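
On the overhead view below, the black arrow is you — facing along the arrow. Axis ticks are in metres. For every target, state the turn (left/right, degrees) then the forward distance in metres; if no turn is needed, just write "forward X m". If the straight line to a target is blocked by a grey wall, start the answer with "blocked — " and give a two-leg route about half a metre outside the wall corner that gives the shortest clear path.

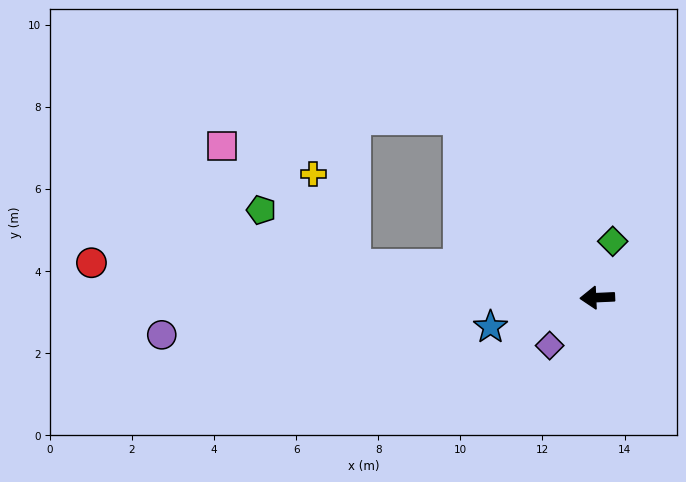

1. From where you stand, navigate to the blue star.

turn left 13°, forward 2.7 m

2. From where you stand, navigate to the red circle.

turn right 6°, forward 12.4 m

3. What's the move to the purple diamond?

turn left 43°, forward 1.6 m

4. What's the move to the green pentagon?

blocked — turn right 10°, forward 6.0 m, then turn right 24°, forward 2.6 m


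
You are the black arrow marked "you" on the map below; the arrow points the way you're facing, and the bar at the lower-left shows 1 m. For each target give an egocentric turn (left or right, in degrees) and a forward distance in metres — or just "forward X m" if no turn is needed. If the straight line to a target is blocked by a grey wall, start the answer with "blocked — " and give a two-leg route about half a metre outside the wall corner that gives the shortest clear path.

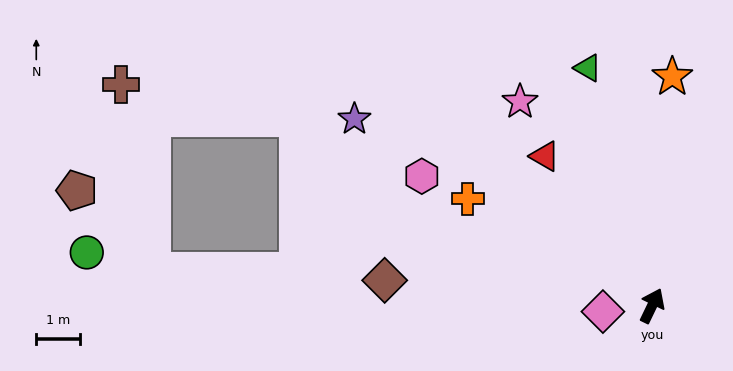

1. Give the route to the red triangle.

turn left 61°, forward 4.2 m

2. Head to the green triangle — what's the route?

turn left 41°, forward 5.6 m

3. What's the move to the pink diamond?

turn left 123°, forward 1.1 m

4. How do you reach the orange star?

turn left 21°, forward 5.3 m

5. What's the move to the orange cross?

turn left 86°, forward 4.9 m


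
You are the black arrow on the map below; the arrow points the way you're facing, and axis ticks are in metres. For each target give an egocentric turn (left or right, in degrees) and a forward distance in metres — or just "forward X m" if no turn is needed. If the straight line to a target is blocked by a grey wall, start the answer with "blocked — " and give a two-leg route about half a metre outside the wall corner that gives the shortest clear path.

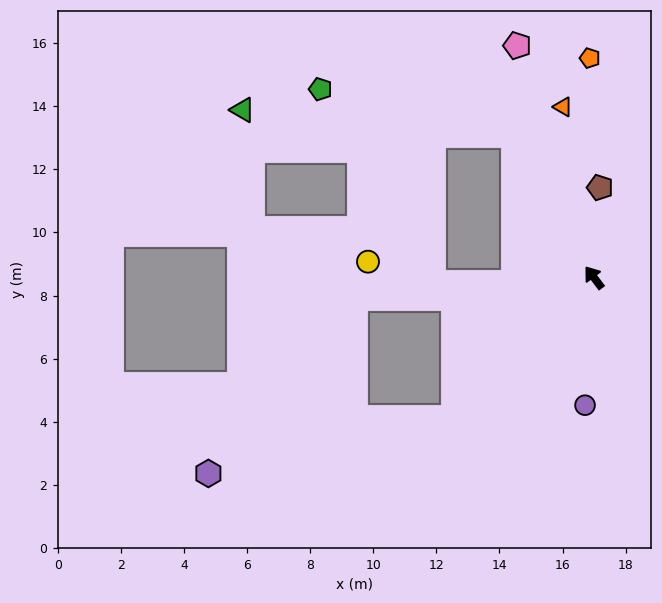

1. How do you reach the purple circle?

turn left 139°, forward 4.1 m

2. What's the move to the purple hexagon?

blocked — turn left 98°, forward 6.3 m, then turn right 32°, forward 8.0 m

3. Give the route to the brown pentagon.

turn right 41°, forward 2.9 m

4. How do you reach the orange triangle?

turn right 27°, forward 5.5 m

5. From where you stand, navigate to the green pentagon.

blocked — turn right 8°, forward 5.2 m, then turn left 48°, forward 6.3 m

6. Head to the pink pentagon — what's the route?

turn right 19°, forward 7.7 m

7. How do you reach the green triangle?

blocked — turn right 8°, forward 5.2 m, then turn left 56°, forward 8.7 m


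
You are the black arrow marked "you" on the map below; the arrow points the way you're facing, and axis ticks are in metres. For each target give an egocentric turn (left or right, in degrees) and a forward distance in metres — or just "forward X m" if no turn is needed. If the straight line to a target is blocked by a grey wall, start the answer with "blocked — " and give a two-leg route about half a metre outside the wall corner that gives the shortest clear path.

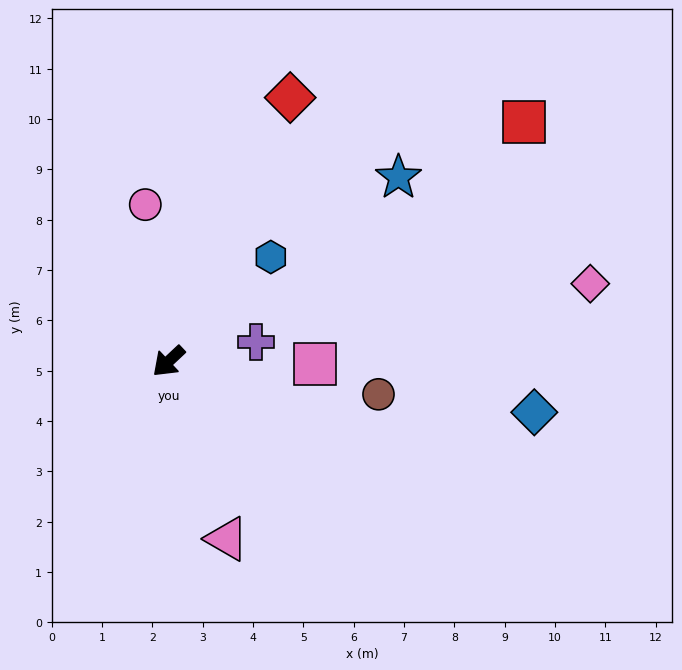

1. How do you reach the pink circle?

turn right 125°, forward 3.1 m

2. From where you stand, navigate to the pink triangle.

turn left 65°, forward 3.7 m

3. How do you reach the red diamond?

turn right 158°, forward 5.8 m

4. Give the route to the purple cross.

turn left 149°, forward 1.8 m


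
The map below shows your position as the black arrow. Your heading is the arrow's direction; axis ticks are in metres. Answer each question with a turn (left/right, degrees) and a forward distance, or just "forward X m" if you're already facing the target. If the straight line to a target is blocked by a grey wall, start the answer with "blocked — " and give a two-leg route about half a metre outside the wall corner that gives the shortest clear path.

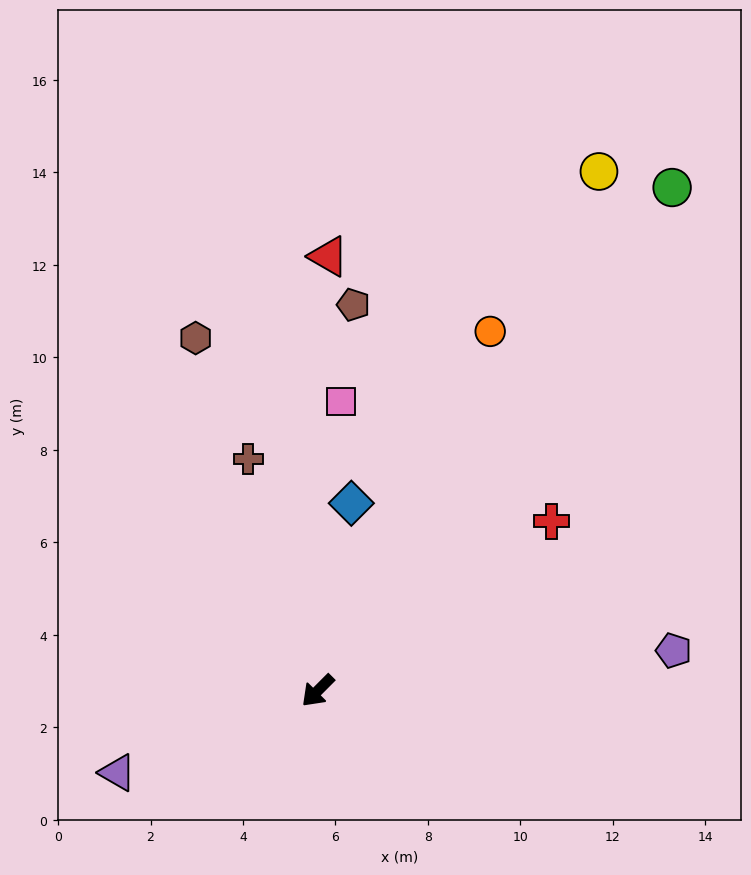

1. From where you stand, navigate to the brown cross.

turn right 118°, forward 5.2 m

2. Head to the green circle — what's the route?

turn right 170°, forward 13.3 m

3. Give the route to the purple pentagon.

turn left 141°, forward 7.7 m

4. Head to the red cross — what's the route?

turn left 171°, forward 6.2 m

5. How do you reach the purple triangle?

turn right 23°, forward 4.7 m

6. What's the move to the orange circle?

turn right 161°, forward 8.6 m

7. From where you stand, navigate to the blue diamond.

turn right 145°, forward 4.1 m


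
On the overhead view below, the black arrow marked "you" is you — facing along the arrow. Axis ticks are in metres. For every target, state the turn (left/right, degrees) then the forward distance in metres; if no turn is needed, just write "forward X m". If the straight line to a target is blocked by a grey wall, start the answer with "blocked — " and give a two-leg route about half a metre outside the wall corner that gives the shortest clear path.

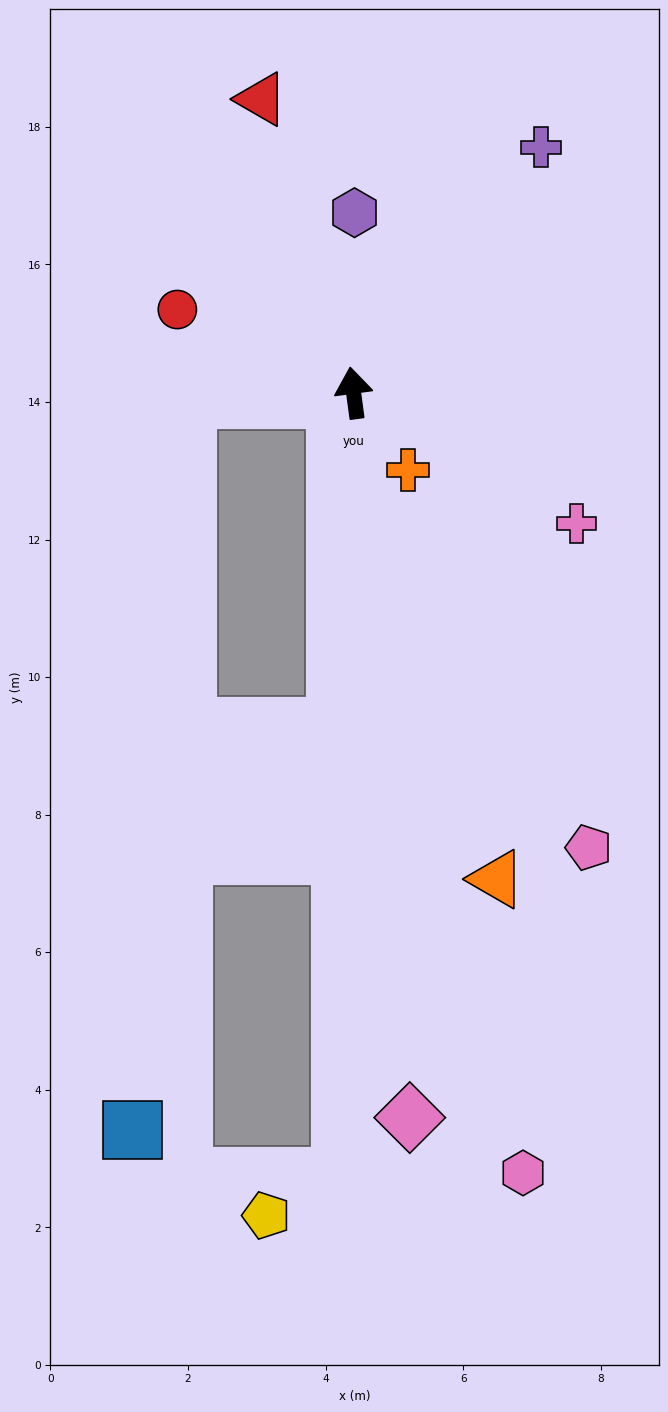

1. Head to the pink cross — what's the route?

turn right 128°, forward 3.8 m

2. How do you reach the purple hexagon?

turn right 8°, forward 2.6 m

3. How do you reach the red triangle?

turn left 10°, forward 4.5 m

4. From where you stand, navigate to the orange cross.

turn right 153°, forward 1.4 m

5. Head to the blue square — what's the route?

blocked — turn left 85°, forward 2.4 m, then turn left 83°, forward 10.6 m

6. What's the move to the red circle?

turn left 57°, forward 2.8 m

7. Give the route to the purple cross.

turn right 45°, forward 4.5 m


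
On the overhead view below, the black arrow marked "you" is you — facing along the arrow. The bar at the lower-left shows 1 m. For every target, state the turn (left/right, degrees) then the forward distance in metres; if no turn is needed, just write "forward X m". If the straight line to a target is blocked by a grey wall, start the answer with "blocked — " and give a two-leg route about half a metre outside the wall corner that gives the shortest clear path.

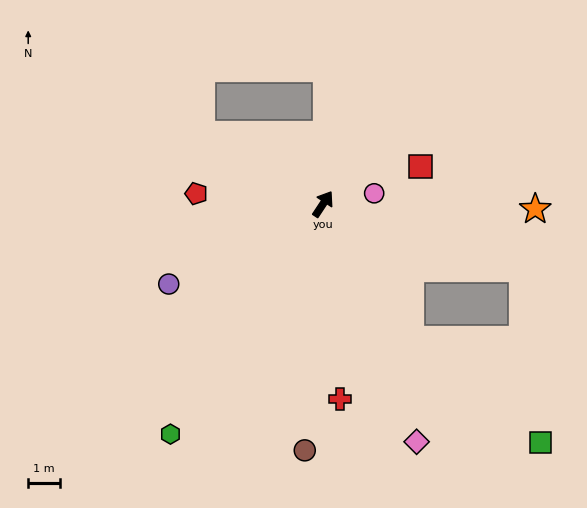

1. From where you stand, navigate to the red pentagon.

turn left 119°, forward 4.0 m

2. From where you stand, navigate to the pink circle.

turn right 45°, forward 1.6 m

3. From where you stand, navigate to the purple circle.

turn left 151°, forward 5.4 m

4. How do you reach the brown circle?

turn right 151°, forward 7.7 m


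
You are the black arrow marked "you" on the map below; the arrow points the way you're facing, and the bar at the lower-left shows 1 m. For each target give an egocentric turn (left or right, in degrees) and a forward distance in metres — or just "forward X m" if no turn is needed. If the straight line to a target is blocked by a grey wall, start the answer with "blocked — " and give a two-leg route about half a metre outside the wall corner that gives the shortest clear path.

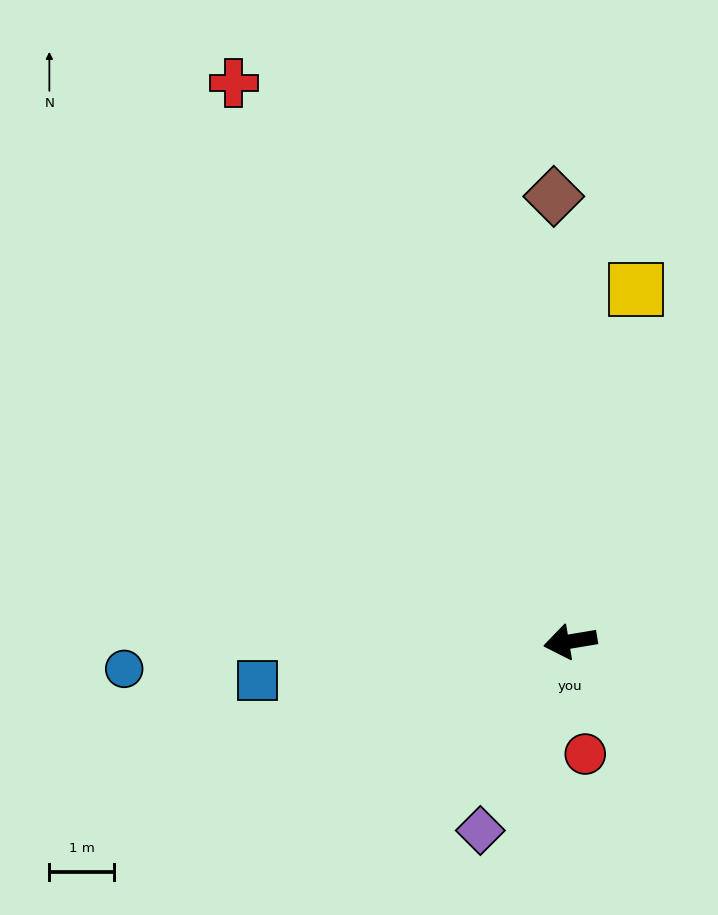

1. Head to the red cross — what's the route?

turn right 68°, forward 10.1 m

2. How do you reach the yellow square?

turn right 110°, forward 5.6 m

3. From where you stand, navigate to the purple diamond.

turn left 55°, forward 3.2 m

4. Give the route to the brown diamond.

turn right 97°, forward 6.9 m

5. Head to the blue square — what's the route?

turn right 2°, forward 4.9 m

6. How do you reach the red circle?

turn left 88°, forward 1.8 m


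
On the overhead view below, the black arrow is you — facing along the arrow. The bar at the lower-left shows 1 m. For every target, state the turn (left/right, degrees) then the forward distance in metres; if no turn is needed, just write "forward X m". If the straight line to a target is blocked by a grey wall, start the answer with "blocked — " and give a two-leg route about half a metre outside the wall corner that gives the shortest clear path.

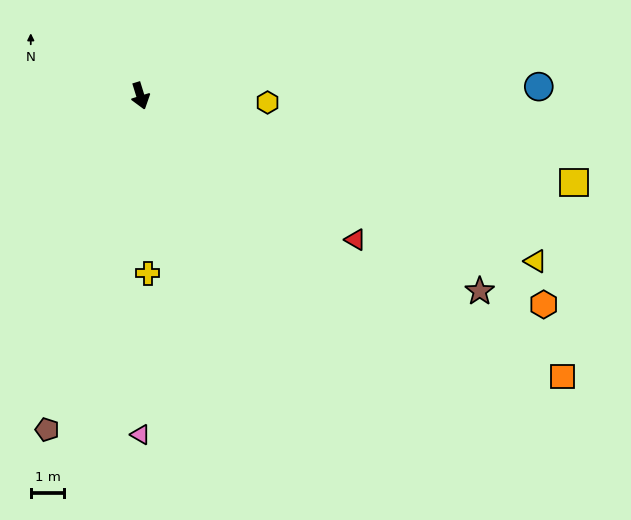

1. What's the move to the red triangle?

turn left 39°, forward 7.7 m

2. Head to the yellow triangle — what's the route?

turn left 50°, forward 12.8 m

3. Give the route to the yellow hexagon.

turn left 70°, forward 3.8 m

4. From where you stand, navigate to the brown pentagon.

turn right 33°, forward 10.4 m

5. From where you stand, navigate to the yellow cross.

turn right 15°, forward 5.3 m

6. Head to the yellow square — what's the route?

turn left 62°, forward 13.2 m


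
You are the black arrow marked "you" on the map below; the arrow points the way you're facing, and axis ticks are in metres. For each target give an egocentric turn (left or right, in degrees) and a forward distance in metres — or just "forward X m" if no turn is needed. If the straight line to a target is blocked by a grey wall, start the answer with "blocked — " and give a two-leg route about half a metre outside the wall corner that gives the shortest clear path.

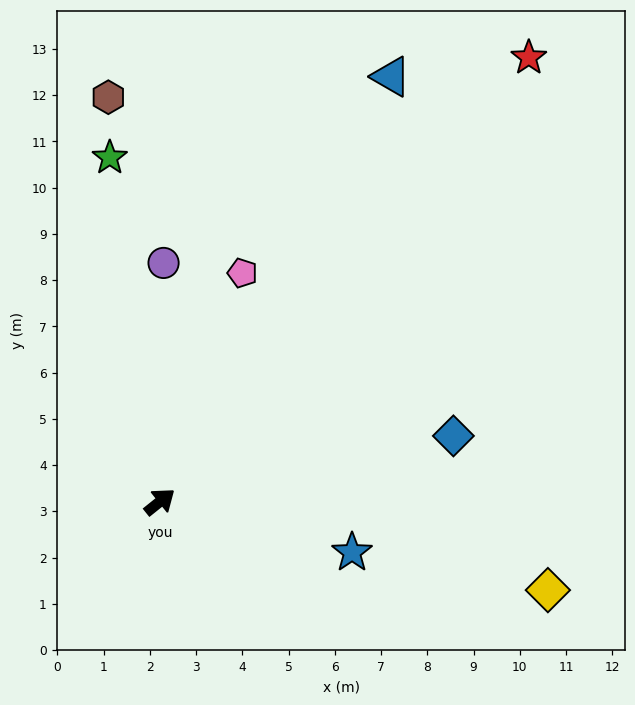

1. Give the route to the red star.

turn left 12°, forward 12.5 m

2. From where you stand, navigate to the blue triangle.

turn left 23°, forward 10.5 m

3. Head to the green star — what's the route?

turn left 60°, forward 7.5 m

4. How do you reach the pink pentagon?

turn left 31°, forward 5.3 m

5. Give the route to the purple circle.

turn left 50°, forward 5.2 m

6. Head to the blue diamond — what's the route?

turn right 26°, forward 6.5 m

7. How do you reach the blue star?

turn right 54°, forward 4.3 m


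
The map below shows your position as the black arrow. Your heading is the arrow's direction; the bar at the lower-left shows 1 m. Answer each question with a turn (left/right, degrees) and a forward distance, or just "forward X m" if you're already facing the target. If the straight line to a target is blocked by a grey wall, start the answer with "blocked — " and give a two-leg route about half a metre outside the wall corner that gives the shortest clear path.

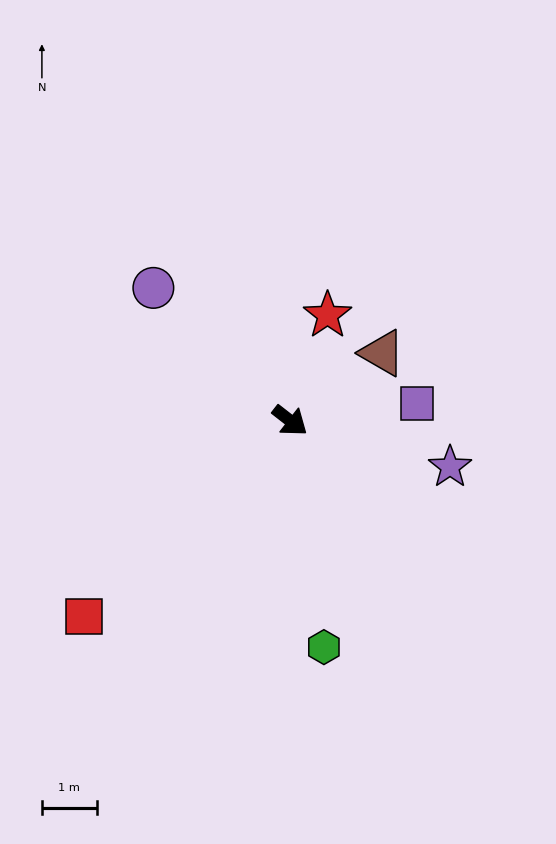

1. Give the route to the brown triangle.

turn left 74°, forward 2.1 m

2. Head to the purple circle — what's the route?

turn left 174°, forward 3.5 m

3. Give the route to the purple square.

turn left 45°, forward 2.3 m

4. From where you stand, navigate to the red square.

turn right 99°, forward 5.2 m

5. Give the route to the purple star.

turn left 22°, forward 3.0 m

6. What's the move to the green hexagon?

turn right 44°, forward 4.2 m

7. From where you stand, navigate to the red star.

turn left 108°, forward 2.0 m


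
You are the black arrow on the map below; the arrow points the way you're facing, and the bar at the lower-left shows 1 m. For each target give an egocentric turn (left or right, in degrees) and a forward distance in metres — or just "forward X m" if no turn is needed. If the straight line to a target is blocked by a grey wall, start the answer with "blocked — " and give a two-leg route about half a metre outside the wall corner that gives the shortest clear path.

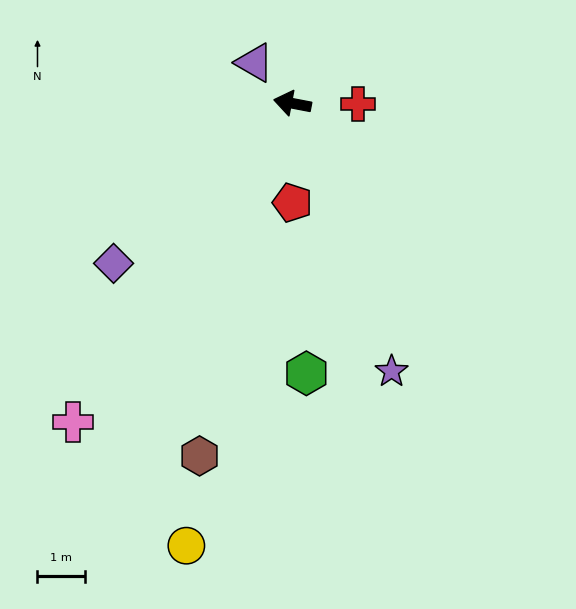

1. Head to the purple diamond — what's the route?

turn left 53°, forward 5.1 m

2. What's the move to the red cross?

turn right 169°, forward 1.4 m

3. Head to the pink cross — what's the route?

turn left 66°, forward 8.2 m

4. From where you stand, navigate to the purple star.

turn left 121°, forward 6.0 m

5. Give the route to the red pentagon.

turn left 101°, forward 2.1 m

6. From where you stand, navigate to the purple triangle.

turn right 36°, forward 1.2 m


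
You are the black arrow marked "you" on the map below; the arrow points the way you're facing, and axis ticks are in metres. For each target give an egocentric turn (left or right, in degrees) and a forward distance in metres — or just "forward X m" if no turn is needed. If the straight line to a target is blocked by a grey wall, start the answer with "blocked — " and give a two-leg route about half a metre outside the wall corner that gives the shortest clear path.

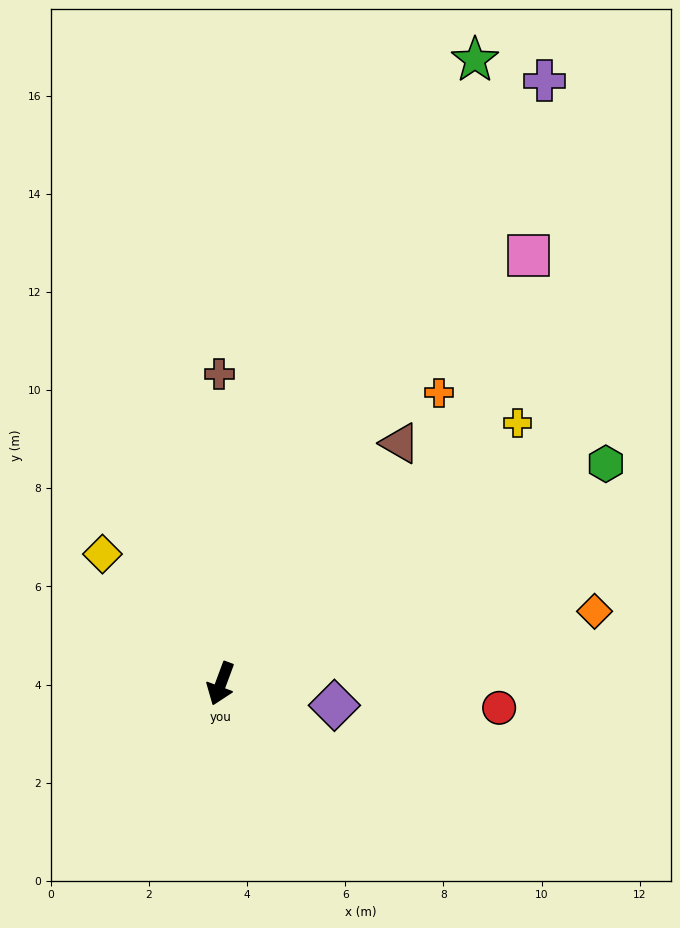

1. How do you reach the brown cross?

turn right 159°, forward 6.3 m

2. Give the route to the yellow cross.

turn left 152°, forward 8.0 m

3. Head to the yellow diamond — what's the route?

turn right 117°, forward 3.6 m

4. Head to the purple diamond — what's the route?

turn left 100°, forward 2.4 m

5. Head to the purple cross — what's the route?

turn left 172°, forward 13.9 m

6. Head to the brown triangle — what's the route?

turn left 164°, forward 6.1 m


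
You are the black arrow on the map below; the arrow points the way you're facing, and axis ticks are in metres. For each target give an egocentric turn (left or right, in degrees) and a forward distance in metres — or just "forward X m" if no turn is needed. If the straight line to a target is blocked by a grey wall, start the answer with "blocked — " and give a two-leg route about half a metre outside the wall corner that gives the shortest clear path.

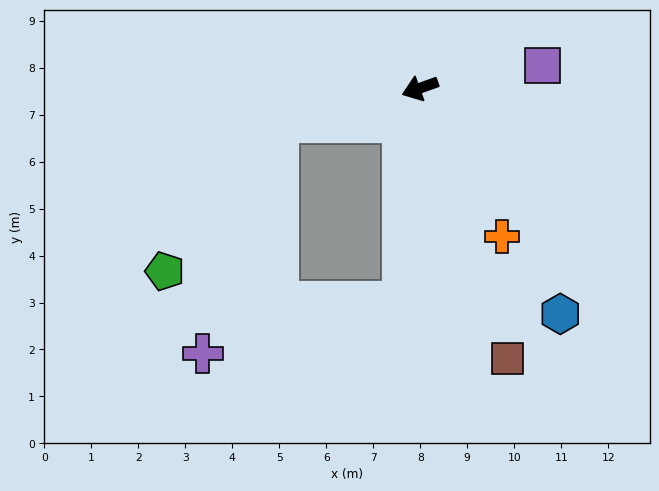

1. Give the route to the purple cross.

blocked — turn right 6°, forward 3.1 m, then turn left 58°, forward 5.2 m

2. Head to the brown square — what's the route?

turn left 88°, forward 6.0 m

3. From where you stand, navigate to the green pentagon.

blocked — turn right 6°, forward 3.1 m, then turn left 39°, forward 4.0 m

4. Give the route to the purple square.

turn left 171°, forward 2.7 m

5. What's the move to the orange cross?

turn left 99°, forward 3.6 m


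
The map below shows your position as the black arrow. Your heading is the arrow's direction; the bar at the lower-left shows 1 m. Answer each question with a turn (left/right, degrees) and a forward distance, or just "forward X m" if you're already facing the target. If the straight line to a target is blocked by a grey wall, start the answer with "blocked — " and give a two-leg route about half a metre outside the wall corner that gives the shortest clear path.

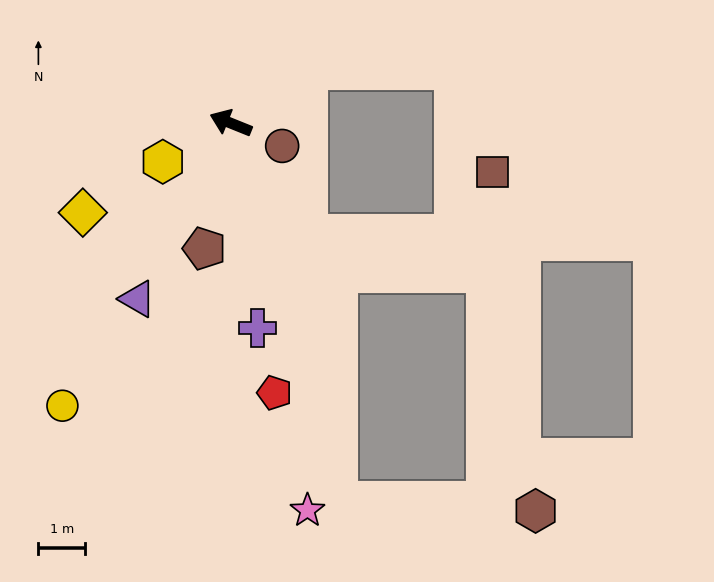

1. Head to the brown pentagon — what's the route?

turn left 100°, forward 2.7 m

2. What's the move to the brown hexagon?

blocked — turn left 128°, forward 8.3 m, then turn left 71°, forward 4.2 m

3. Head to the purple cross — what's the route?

turn left 119°, forward 4.4 m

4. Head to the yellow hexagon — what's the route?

turn left 52°, forward 1.7 m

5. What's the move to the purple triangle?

turn left 84°, forward 4.2 m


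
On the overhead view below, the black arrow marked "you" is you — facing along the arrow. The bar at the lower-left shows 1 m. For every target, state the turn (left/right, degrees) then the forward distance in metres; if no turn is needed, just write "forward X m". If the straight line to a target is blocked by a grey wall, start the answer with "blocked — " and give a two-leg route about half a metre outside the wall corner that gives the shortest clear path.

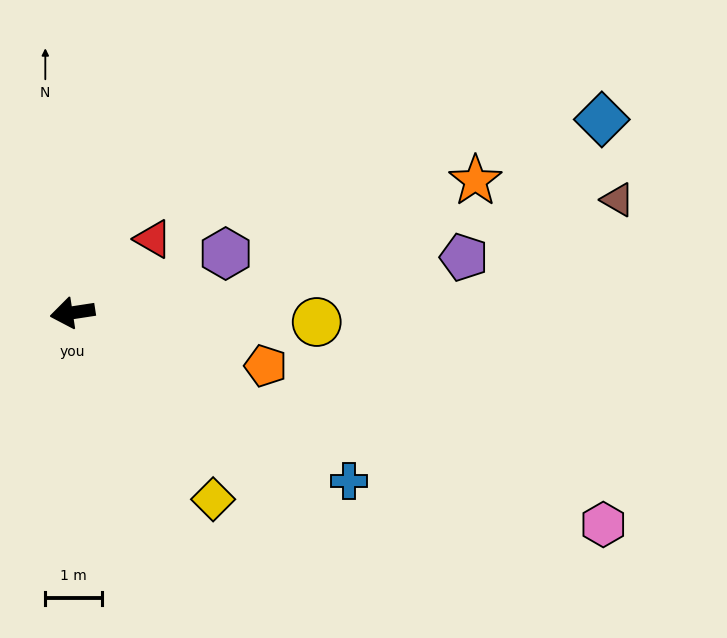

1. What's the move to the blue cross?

turn left 140°, forward 5.7 m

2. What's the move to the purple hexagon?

turn right 168°, forward 2.9 m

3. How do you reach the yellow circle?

turn left 169°, forward 4.3 m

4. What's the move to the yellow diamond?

turn left 118°, forward 4.1 m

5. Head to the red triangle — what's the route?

turn right 146°, forward 1.9 m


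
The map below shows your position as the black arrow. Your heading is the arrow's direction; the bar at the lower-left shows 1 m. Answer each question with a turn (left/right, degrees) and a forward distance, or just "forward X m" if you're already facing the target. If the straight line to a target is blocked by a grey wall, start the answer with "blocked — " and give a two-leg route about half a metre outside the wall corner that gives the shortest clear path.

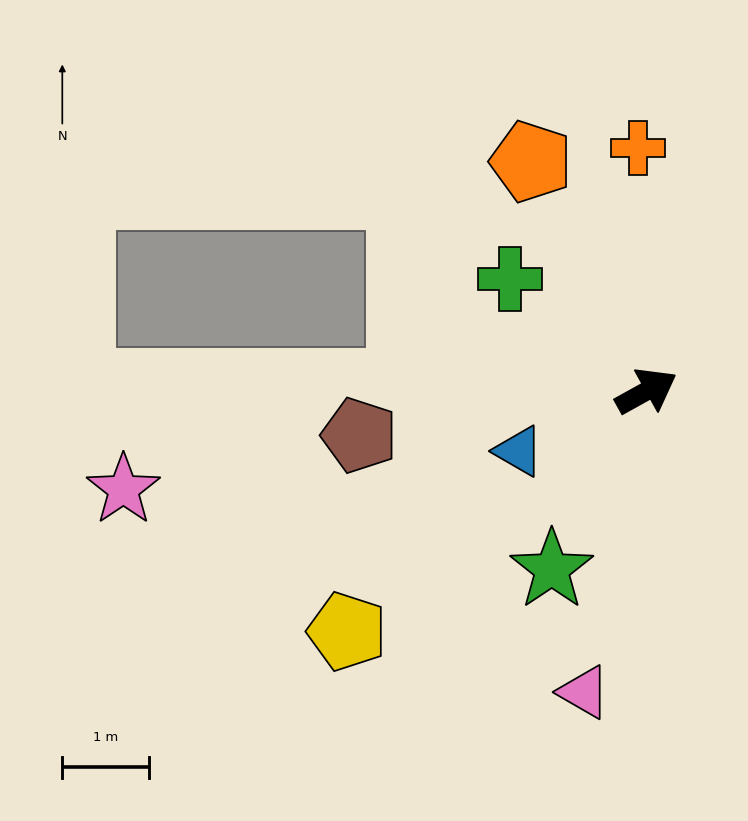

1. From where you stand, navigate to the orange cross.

turn left 63°, forward 2.8 m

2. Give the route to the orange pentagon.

turn left 88°, forward 3.0 m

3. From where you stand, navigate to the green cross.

turn left 112°, forward 2.0 m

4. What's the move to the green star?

turn right 147°, forward 2.3 m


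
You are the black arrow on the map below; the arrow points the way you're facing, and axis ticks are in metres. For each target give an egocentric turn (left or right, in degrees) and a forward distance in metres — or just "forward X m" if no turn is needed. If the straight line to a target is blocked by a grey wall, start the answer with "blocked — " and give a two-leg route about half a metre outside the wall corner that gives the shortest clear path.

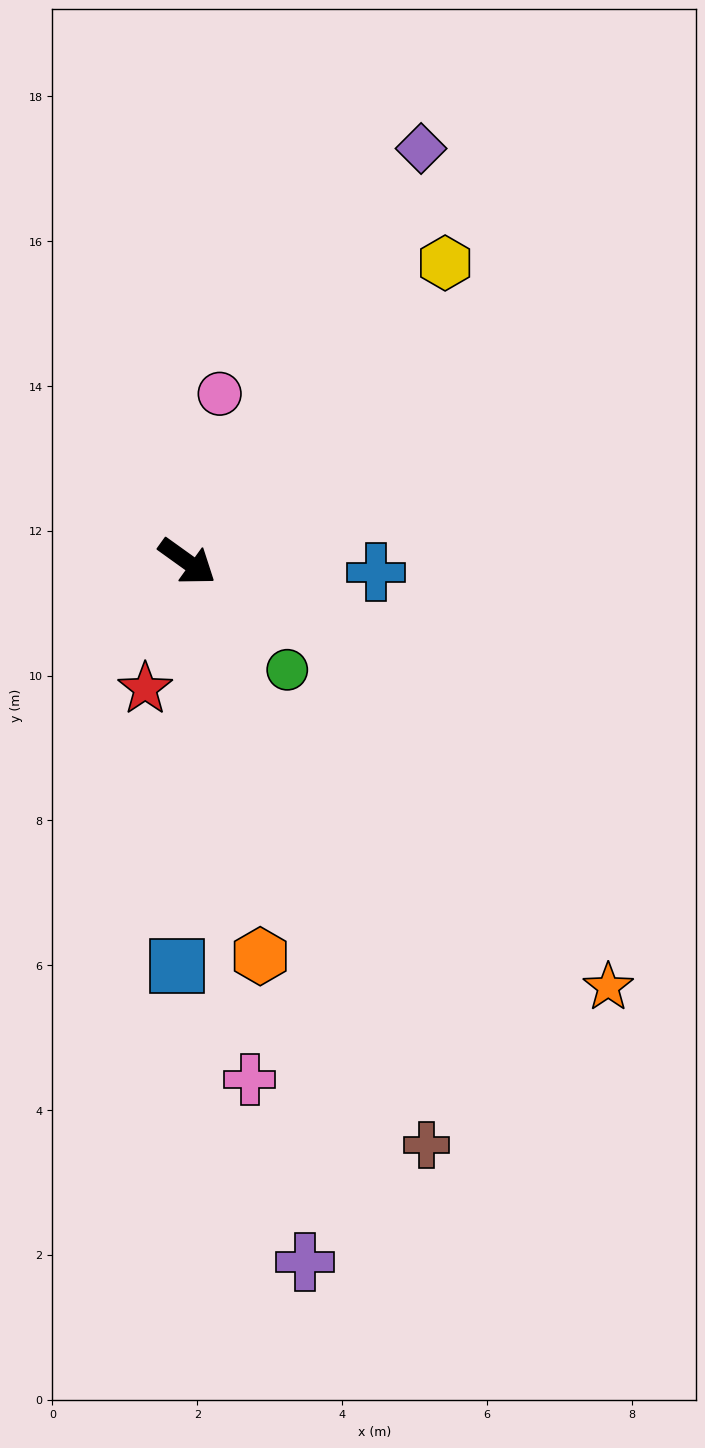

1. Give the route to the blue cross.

turn left 32°, forward 2.6 m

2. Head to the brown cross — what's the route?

turn right 32°, forward 8.7 m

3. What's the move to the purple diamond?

turn left 96°, forward 6.6 m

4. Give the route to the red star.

turn right 73°, forward 1.8 m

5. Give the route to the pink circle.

turn left 115°, forward 2.4 m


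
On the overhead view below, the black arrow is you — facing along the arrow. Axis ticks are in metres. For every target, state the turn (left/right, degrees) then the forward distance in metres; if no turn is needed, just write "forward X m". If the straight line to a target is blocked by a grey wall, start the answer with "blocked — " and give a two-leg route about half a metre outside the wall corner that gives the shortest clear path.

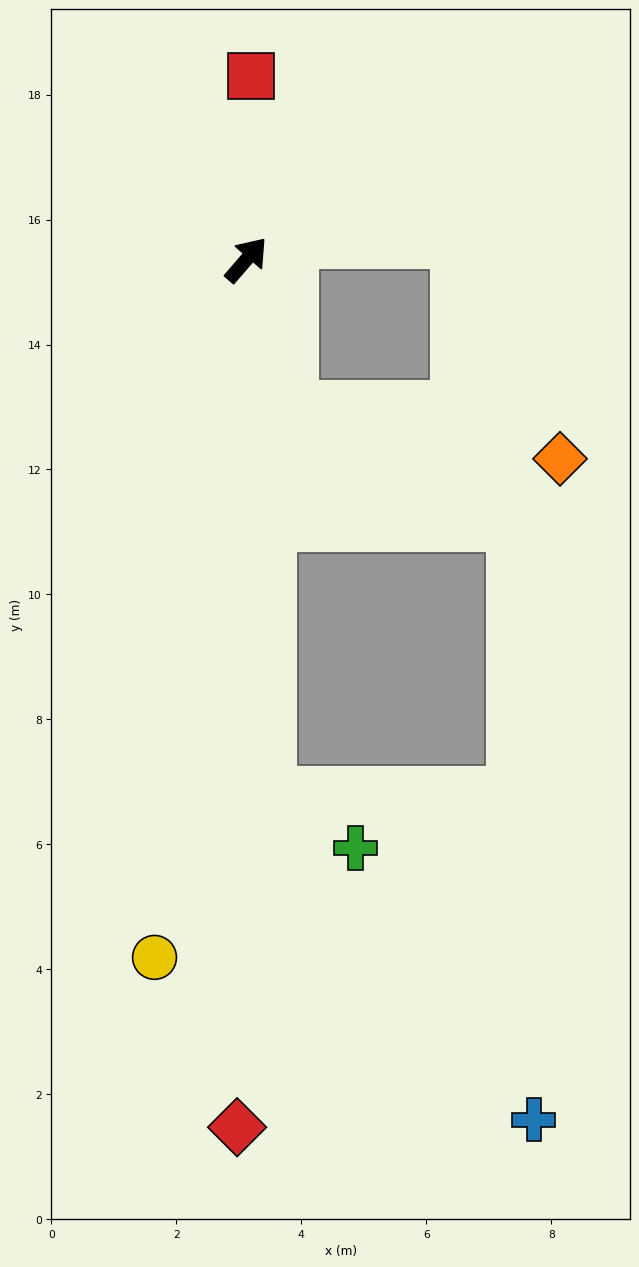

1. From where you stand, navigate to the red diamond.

turn right 140°, forward 13.9 m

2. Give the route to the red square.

turn left 39°, forward 2.9 m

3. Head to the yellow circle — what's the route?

turn right 147°, forward 11.3 m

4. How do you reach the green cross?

blocked — turn right 137°, forward 8.5 m, then turn left 55°, forward 1.6 m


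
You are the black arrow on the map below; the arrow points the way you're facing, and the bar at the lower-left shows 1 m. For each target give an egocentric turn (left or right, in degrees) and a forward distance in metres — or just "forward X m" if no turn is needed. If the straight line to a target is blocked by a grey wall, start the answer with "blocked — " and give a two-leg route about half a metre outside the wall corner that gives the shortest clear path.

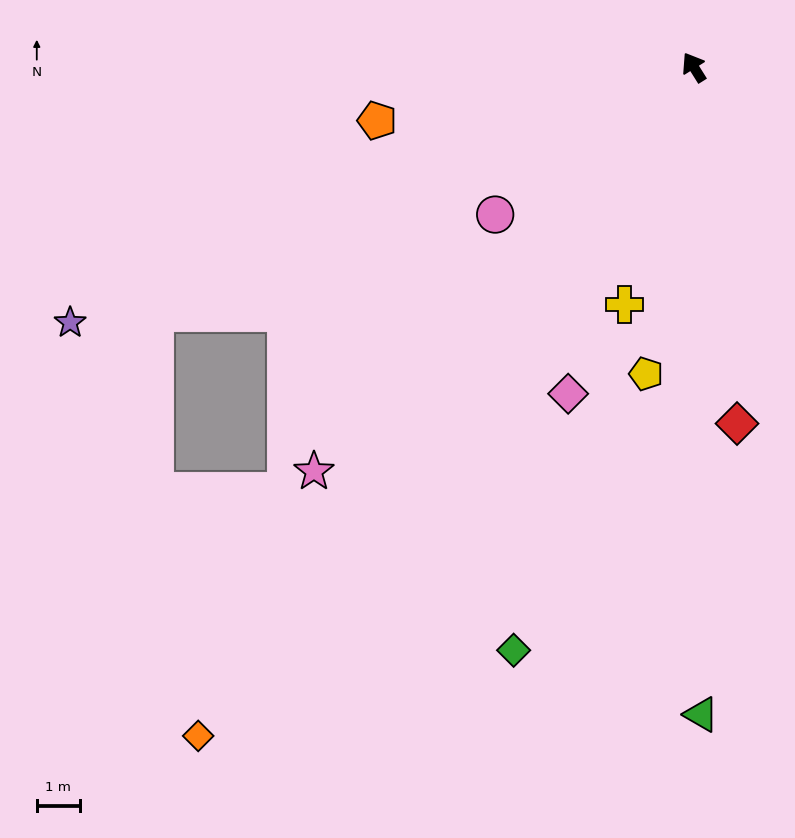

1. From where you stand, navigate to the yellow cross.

turn left 132°, forward 5.7 m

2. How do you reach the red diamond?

turn left 155°, forward 8.3 m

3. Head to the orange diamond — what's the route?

turn left 111°, forward 19.2 m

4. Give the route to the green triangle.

turn left 149°, forward 14.9 m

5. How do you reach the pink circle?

turn left 94°, forward 5.7 m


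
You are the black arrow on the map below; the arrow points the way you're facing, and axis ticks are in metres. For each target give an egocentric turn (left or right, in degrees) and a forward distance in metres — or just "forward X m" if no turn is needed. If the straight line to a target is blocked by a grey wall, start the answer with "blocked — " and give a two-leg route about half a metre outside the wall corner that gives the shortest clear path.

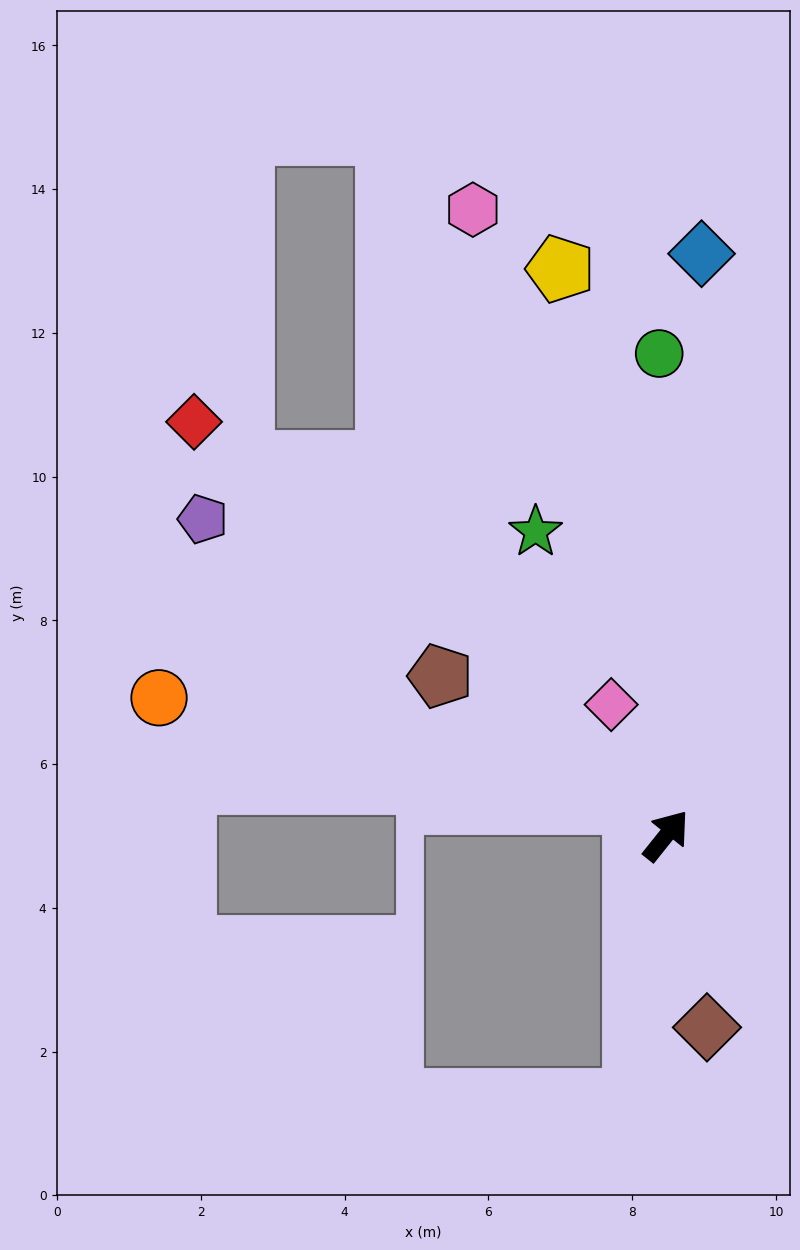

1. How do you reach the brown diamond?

turn right 129°, forward 2.7 m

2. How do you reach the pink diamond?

turn left 61°, forward 2.0 m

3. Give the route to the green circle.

turn left 39°, forward 6.7 m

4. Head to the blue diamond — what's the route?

turn left 35°, forward 8.1 m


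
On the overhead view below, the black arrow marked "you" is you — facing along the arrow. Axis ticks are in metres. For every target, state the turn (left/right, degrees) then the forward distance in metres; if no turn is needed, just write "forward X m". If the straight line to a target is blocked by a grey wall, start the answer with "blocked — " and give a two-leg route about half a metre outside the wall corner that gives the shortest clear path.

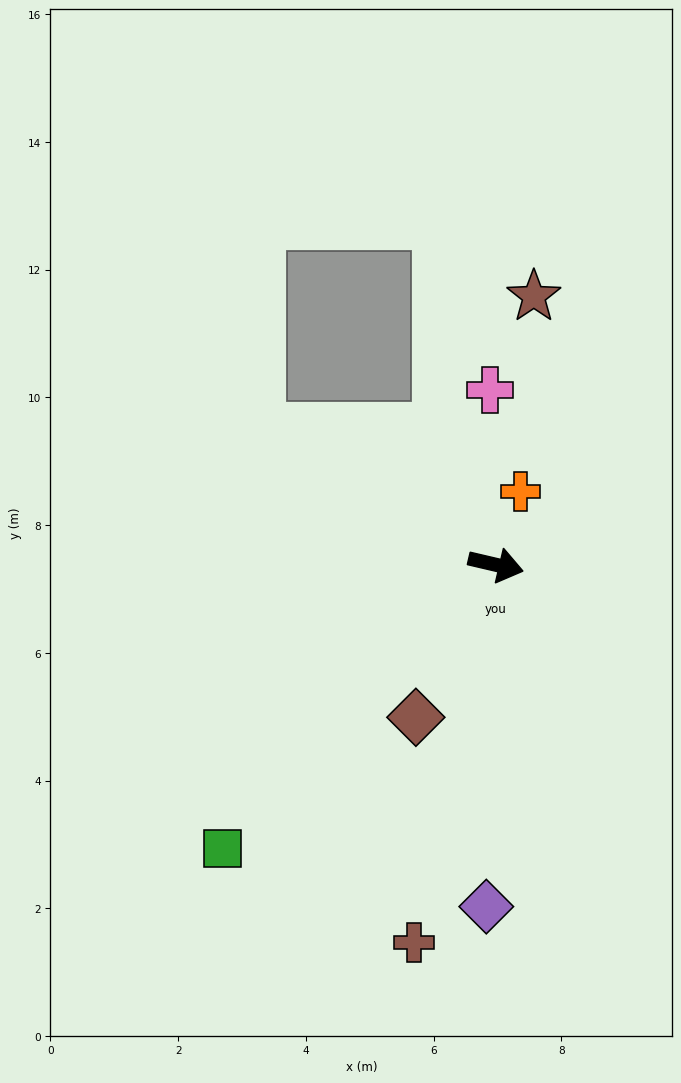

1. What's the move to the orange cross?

turn left 84°, forward 1.2 m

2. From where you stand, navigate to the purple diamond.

turn right 78°, forward 5.4 m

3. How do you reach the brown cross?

turn right 89°, forward 6.0 m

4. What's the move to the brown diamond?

turn right 104°, forward 2.7 m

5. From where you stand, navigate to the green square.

turn right 121°, forward 6.2 m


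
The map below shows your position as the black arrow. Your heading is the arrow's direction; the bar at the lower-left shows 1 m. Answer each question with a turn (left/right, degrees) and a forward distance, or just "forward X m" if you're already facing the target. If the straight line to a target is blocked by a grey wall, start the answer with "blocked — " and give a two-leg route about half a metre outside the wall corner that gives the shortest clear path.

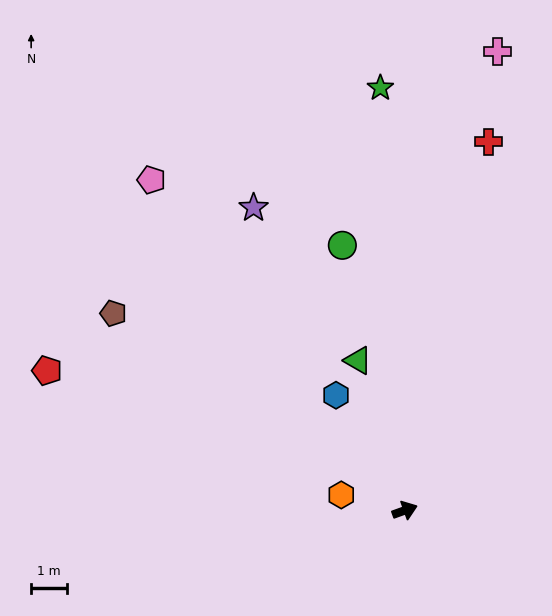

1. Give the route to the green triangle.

turn left 88°, forward 4.4 m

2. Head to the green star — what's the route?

turn left 73°, forward 11.9 m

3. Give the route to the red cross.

turn left 57°, forward 10.6 m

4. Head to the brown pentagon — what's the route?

turn left 126°, forward 9.9 m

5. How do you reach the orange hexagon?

turn left 147°, forward 1.8 m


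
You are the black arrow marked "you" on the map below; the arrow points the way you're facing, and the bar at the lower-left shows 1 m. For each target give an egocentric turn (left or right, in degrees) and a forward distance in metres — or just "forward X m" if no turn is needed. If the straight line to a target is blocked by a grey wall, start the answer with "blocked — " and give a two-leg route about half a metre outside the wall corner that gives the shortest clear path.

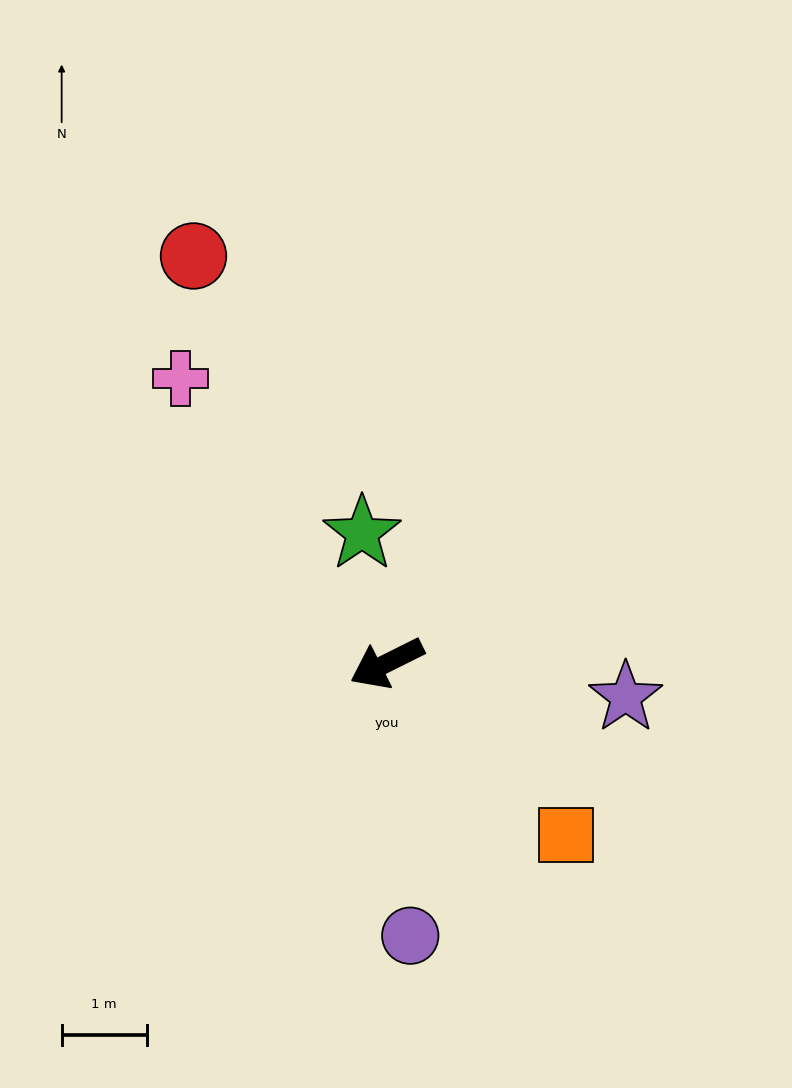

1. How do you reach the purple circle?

turn left 68°, forward 3.2 m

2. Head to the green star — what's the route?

turn right 106°, forward 1.6 m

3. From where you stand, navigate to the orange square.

turn left 110°, forward 2.9 m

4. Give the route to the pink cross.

turn right 81°, forward 4.1 m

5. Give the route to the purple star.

turn left 145°, forward 2.8 m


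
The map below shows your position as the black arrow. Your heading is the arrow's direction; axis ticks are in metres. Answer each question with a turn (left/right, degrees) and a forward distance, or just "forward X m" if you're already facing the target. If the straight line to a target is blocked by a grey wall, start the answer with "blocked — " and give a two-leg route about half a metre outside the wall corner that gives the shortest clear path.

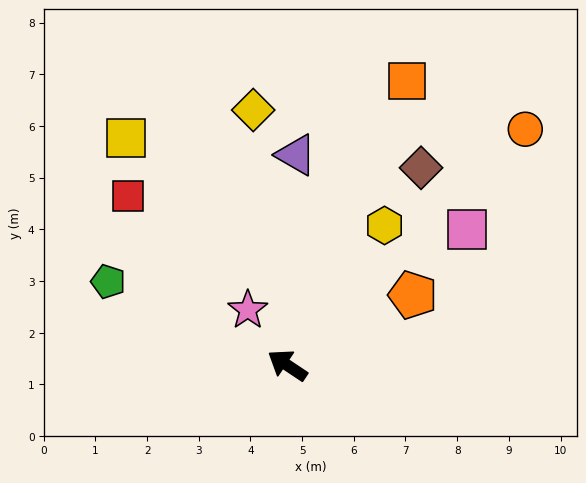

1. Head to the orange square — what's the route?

turn right 79°, forward 6.0 m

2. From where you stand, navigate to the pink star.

turn right 21°, forward 1.3 m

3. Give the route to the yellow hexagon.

turn right 91°, forward 3.3 m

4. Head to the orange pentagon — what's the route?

turn right 117°, forward 2.8 m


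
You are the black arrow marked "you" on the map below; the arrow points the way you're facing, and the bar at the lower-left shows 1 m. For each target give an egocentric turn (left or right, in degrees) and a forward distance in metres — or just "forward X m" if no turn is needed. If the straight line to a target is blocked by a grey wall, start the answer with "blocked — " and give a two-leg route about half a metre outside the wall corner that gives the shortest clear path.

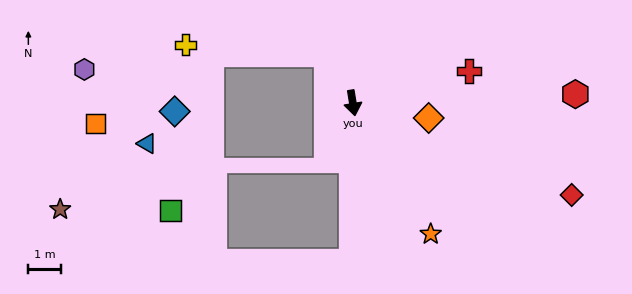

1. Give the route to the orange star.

turn left 21°, forward 4.7 m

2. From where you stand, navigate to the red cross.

turn left 96°, forward 3.7 m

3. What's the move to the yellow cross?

blocked — turn right 162°, forward 1.7 m, then turn left 59°, forward 4.4 m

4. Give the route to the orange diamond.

turn left 69°, forward 2.4 m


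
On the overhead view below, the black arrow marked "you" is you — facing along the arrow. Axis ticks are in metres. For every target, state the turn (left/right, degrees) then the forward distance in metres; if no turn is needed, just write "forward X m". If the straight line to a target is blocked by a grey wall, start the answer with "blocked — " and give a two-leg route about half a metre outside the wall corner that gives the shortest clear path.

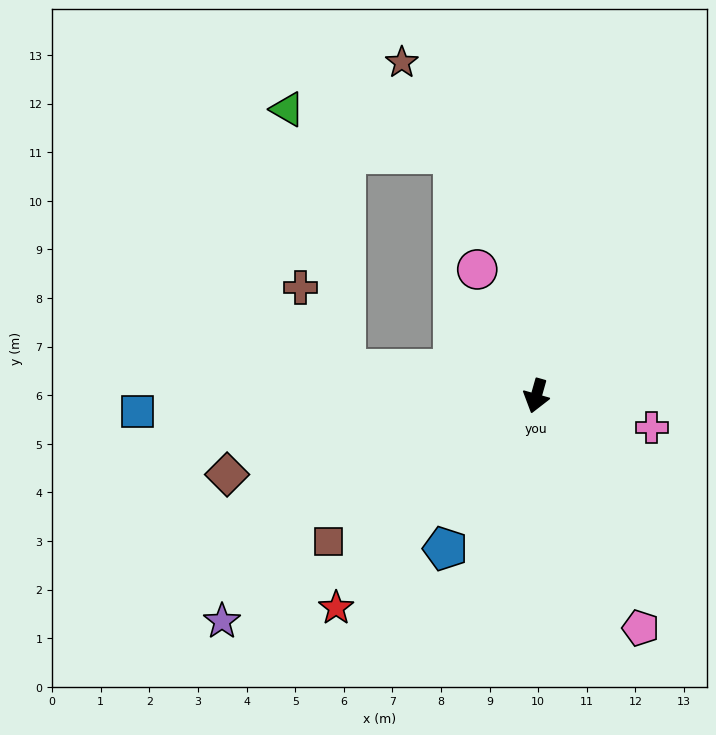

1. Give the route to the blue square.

turn right 72°, forward 8.2 m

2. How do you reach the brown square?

turn right 39°, forward 5.2 m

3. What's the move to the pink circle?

turn right 139°, forward 2.9 m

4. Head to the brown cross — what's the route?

blocked — turn right 82°, forward 4.0 m, then turn right 54°, forward 1.9 m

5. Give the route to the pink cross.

turn left 91°, forward 2.5 m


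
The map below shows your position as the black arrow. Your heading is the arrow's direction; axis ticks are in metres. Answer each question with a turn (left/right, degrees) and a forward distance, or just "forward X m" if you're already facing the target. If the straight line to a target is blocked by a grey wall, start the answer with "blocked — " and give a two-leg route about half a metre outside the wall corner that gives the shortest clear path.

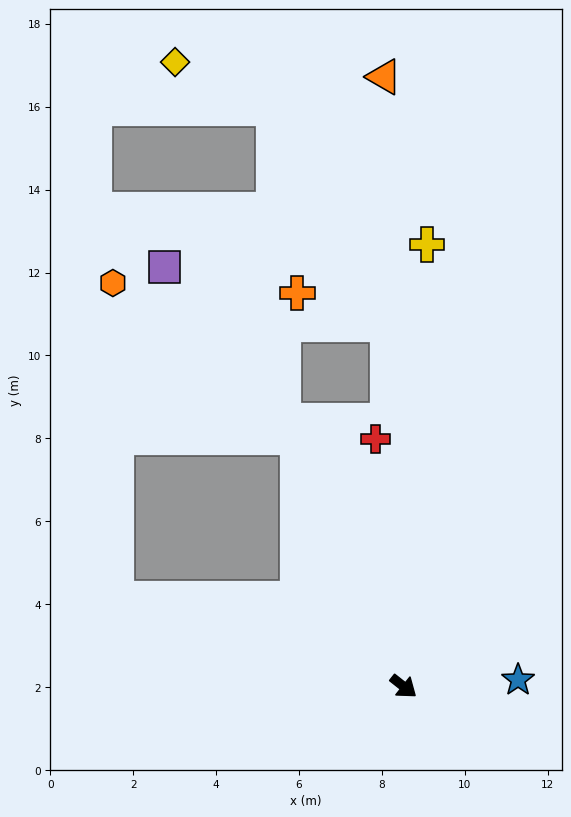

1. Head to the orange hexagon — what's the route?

blocked — turn left 151°, forward 6.5 m, then turn left 27°, forward 5.8 m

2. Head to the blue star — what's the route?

turn left 42°, forward 2.8 m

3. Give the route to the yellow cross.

turn left 125°, forward 10.7 m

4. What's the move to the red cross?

turn left 135°, forward 6.0 m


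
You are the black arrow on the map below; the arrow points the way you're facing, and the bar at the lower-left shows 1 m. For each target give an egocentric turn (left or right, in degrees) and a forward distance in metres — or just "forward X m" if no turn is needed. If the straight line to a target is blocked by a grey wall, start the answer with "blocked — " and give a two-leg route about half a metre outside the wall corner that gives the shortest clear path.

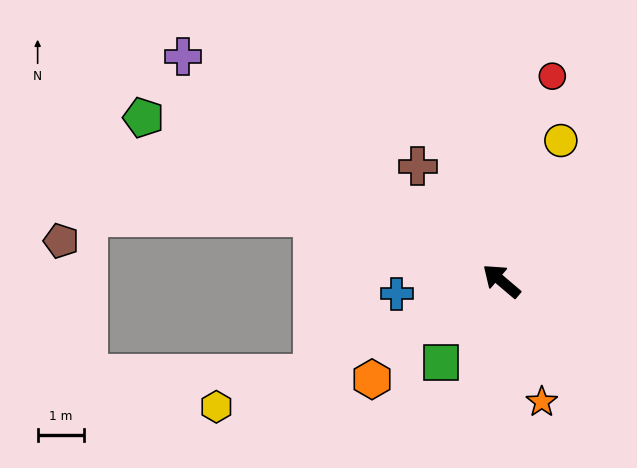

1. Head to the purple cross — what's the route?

turn left 5°, forward 8.4 m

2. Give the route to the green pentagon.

turn left 16°, forward 8.5 m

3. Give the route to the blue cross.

turn left 47°, forward 2.3 m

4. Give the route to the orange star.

turn left 149°, forward 2.7 m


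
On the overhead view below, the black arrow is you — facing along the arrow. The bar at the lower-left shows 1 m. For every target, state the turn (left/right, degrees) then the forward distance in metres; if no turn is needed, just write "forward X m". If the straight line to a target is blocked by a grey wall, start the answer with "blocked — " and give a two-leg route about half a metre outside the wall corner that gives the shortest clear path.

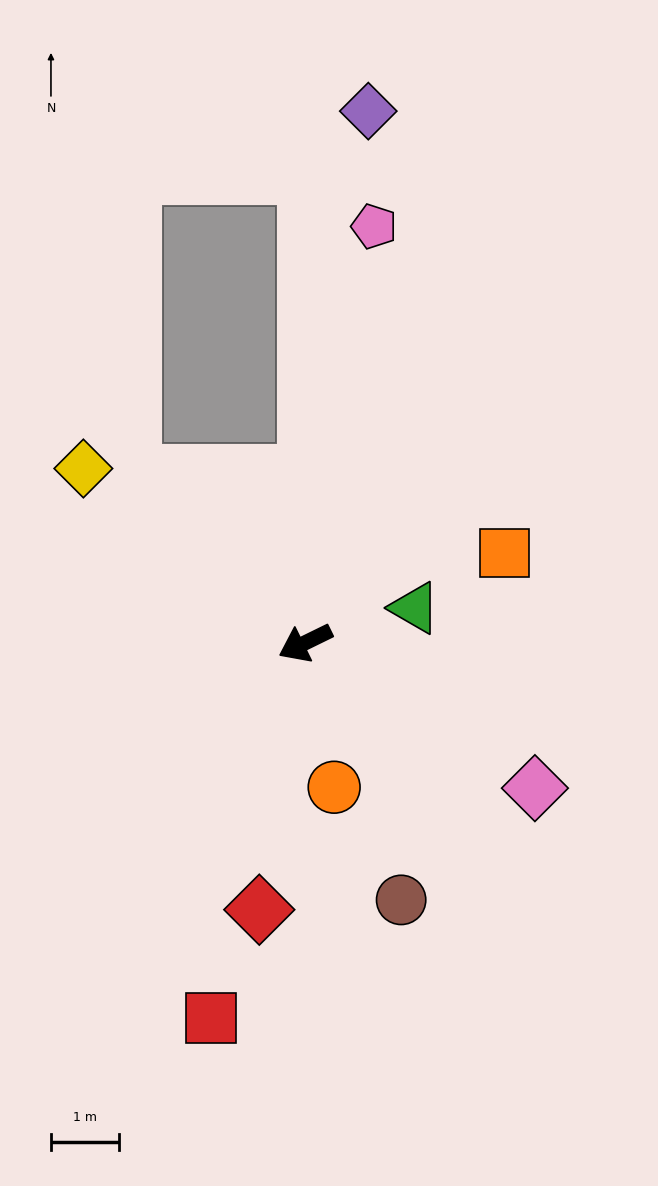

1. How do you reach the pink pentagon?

turn right 125°, forward 6.2 m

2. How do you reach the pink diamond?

turn left 122°, forward 4.0 m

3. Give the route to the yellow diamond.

turn right 64°, forward 4.1 m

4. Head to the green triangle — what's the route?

turn left 172°, forward 1.7 m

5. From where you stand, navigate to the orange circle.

turn left 75°, forward 2.2 m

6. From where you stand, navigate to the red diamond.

turn left 54°, forward 4.0 m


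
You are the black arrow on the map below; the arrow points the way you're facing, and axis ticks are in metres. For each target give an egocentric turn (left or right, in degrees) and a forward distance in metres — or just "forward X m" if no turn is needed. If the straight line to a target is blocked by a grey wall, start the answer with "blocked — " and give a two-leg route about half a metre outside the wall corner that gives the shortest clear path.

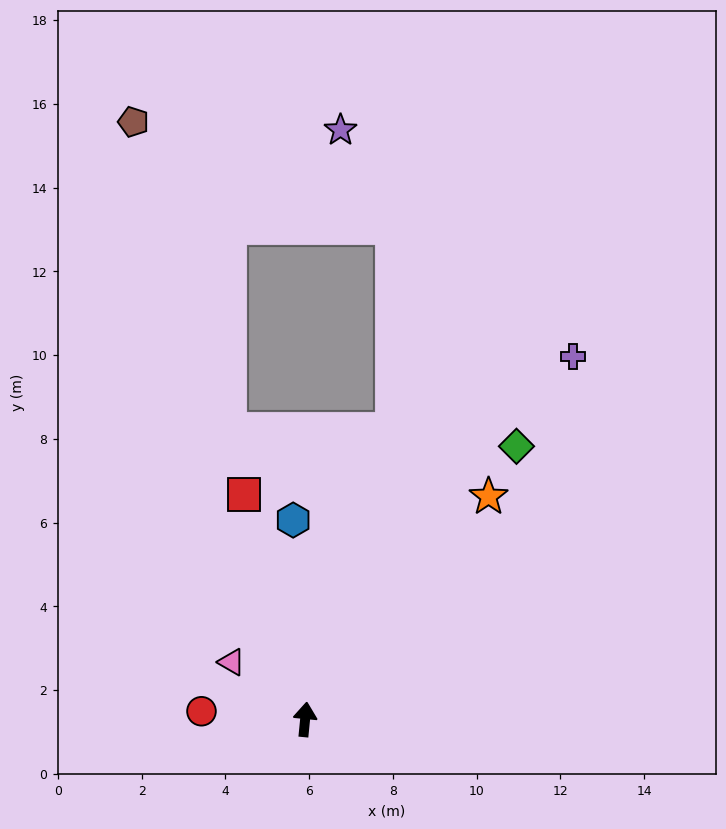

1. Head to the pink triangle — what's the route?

turn left 58°, forward 2.2 m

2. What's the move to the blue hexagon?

turn left 9°, forward 4.8 m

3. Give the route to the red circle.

turn left 91°, forward 2.5 m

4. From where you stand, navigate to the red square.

turn left 21°, forward 5.6 m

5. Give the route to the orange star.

turn right 34°, forward 6.9 m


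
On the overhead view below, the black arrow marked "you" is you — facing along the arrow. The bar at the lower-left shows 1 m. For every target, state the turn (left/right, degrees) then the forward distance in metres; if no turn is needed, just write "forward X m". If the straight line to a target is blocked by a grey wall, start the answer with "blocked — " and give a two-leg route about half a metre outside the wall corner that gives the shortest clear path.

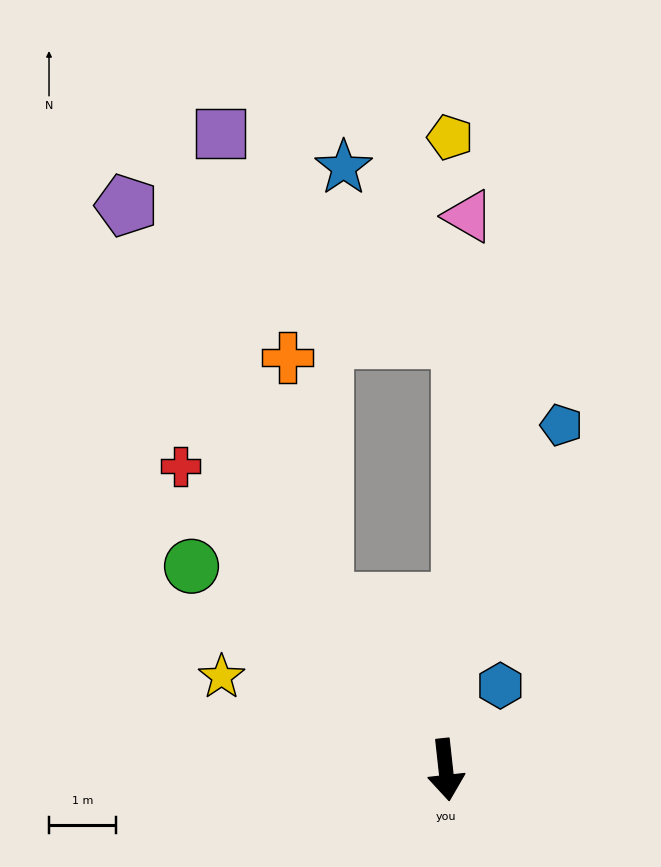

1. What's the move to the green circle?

turn right 135°, forward 4.9 m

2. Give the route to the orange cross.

blocked — turn right 151°, forward 3.1 m, then turn right 27°, forward 3.7 m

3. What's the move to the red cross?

turn right 145°, forward 6.0 m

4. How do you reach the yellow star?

turn right 119°, forward 3.6 m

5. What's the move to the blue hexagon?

turn left 141°, forward 1.5 m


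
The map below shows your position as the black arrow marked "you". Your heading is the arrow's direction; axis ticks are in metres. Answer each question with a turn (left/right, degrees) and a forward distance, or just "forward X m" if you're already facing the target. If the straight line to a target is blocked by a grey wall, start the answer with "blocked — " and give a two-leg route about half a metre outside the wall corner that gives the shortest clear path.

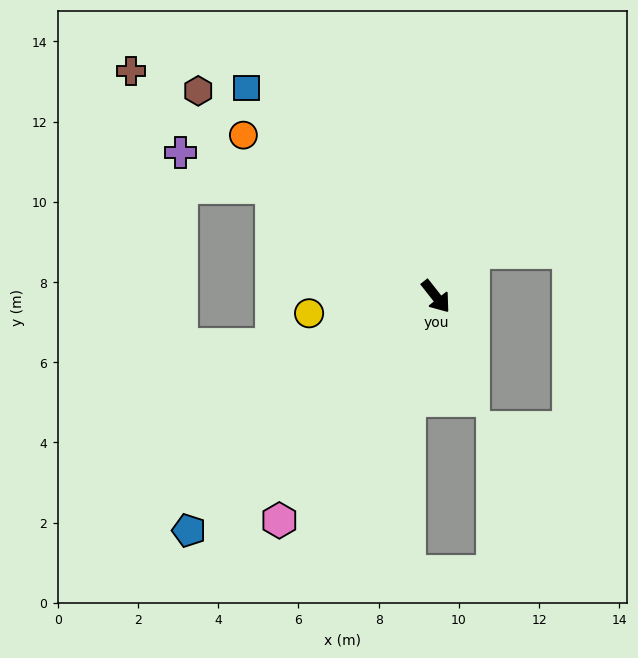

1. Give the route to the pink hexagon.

turn right 73°, forward 6.8 m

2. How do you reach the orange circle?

turn right 168°, forward 6.3 m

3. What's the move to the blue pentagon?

turn right 85°, forward 8.5 m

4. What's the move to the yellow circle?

turn right 121°, forward 3.2 m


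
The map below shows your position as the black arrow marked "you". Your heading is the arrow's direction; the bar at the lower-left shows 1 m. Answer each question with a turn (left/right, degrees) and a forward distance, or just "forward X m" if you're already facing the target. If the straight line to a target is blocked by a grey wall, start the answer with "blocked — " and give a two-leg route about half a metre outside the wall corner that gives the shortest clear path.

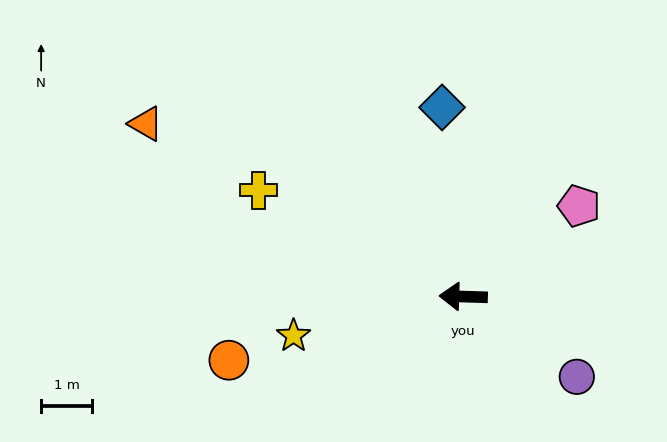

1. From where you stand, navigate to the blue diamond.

turn right 82°, forward 3.8 m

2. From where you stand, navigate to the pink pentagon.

turn right 140°, forward 2.9 m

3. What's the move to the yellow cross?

turn right 26°, forward 4.6 m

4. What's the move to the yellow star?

turn left 15°, forward 3.4 m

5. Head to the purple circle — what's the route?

turn left 147°, forward 2.7 m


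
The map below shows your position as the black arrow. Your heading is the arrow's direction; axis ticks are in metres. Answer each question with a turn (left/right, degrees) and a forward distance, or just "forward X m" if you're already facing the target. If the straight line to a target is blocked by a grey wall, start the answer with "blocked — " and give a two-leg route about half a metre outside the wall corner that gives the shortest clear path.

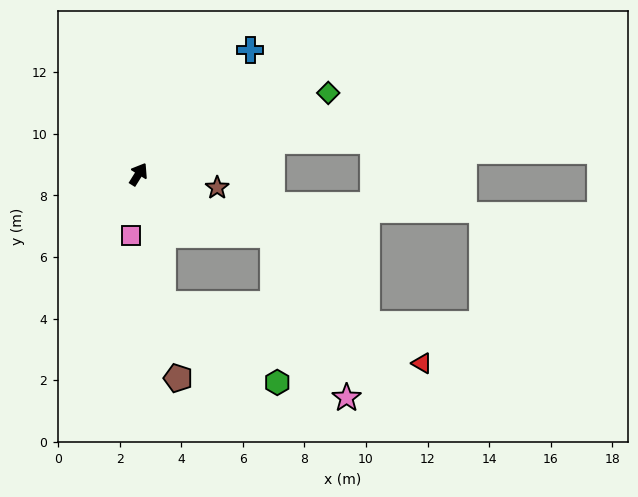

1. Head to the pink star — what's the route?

blocked — turn right 83°, forward 4.8 m, then turn right 41°, forward 5.8 m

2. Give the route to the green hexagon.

blocked — turn right 137°, forward 4.3 m, then turn left 45°, forward 4.5 m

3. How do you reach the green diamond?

turn right 35°, forward 6.7 m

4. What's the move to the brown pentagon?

turn right 137°, forward 6.7 m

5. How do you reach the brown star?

turn right 68°, forward 2.6 m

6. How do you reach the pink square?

turn right 155°, forward 2.0 m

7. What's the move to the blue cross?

turn right 10°, forward 5.4 m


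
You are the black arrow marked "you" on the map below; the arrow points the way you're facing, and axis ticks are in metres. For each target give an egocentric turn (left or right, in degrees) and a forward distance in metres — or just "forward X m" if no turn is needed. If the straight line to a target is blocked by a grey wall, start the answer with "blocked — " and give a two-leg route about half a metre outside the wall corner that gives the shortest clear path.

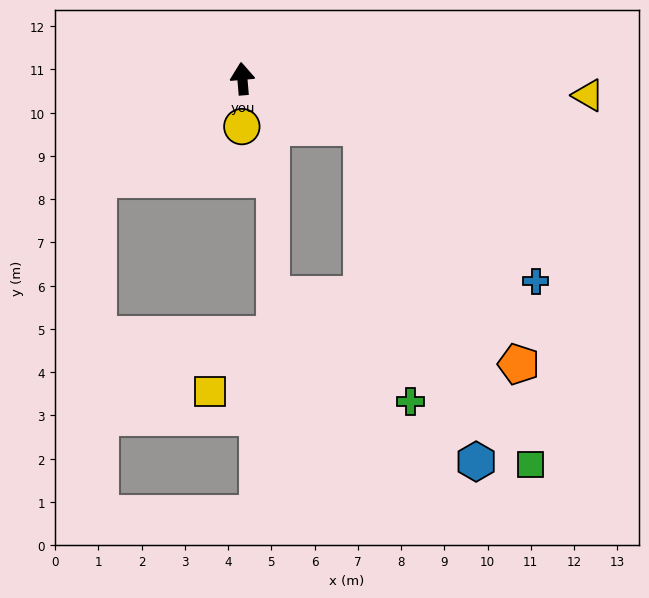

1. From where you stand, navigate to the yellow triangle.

turn right 98°, forward 8.0 m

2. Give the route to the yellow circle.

turn left 175°, forward 1.1 m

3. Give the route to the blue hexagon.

blocked — turn right 117°, forward 3.0 m, then turn right 49°, forward 8.2 m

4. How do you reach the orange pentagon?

blocked — turn right 117°, forward 3.0 m, then turn right 34°, forward 6.6 m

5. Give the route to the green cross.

blocked — turn right 117°, forward 3.0 m, then turn right 58°, forward 6.4 m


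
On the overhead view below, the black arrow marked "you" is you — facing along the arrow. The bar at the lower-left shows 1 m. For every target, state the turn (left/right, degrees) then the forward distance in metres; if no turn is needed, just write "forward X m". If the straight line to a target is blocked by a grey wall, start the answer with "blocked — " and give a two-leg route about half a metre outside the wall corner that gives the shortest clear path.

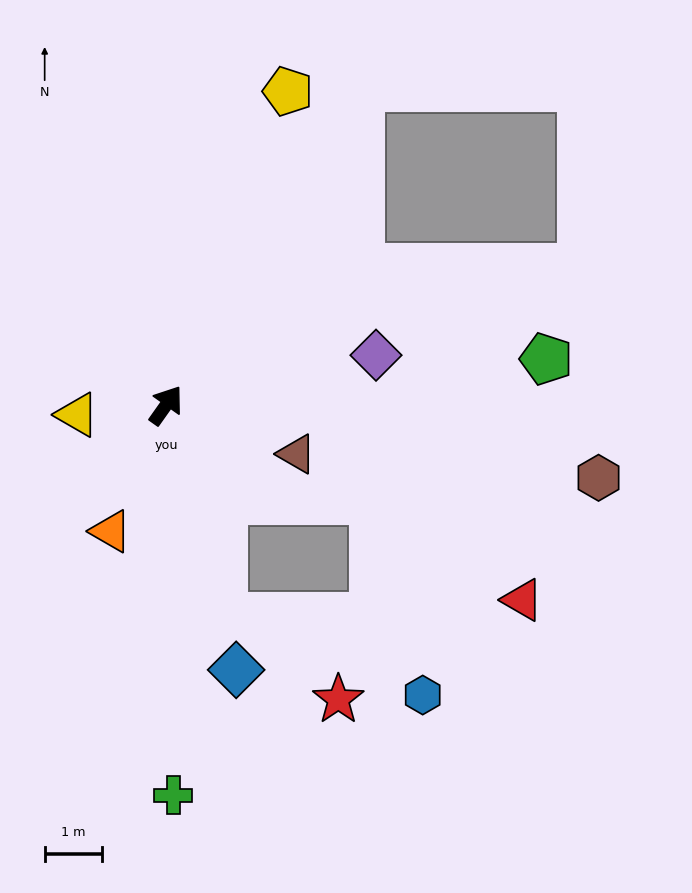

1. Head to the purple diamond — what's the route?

turn right 41°, forward 3.8 m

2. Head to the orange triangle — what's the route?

turn right 168°, forward 2.4 m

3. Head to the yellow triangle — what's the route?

turn left 131°, forward 1.6 m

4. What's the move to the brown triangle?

turn right 75°, forward 2.4 m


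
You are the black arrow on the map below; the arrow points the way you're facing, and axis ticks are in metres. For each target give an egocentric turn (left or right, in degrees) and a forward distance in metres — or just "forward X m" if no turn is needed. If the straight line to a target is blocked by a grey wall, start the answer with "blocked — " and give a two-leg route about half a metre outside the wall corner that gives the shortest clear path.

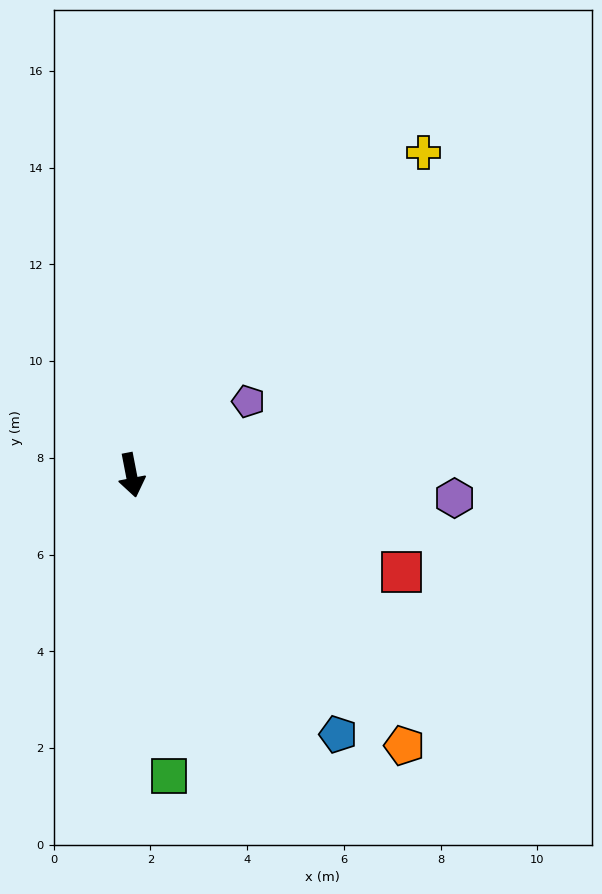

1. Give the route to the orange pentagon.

turn left 34°, forward 7.9 m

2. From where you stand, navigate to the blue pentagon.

turn left 28°, forward 6.9 m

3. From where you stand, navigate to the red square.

turn left 59°, forward 5.9 m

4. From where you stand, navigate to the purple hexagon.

turn left 75°, forward 6.7 m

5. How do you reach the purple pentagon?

turn left 111°, forward 2.9 m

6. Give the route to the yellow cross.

turn left 127°, forward 9.0 m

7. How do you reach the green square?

turn right 4°, forward 6.3 m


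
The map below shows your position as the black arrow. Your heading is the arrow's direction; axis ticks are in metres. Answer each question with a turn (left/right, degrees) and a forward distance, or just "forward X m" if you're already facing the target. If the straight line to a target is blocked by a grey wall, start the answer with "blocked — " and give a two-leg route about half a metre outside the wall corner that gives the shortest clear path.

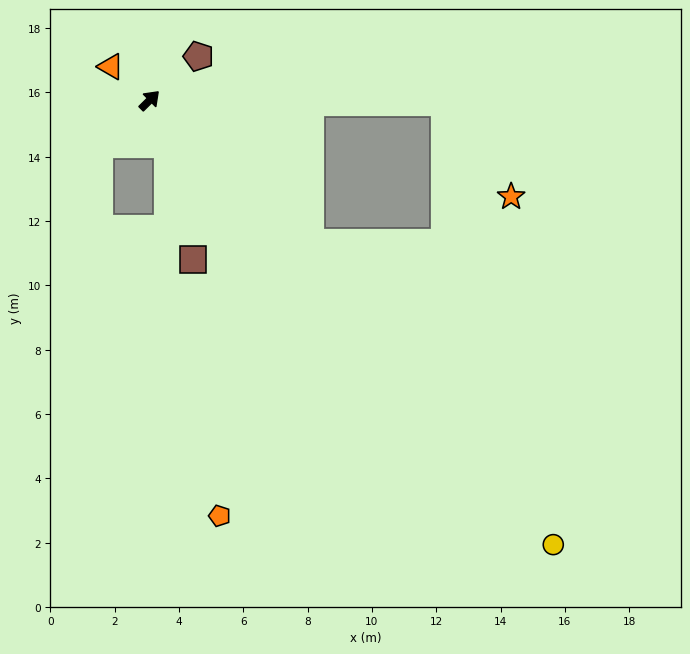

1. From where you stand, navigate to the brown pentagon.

turn right 3°, forward 2.0 m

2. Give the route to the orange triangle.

turn left 94°, forward 1.6 m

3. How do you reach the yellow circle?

turn right 92°, forward 18.7 m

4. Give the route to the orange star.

blocked — turn right 45°, forward 9.2 m, then turn right 55°, forward 3.6 m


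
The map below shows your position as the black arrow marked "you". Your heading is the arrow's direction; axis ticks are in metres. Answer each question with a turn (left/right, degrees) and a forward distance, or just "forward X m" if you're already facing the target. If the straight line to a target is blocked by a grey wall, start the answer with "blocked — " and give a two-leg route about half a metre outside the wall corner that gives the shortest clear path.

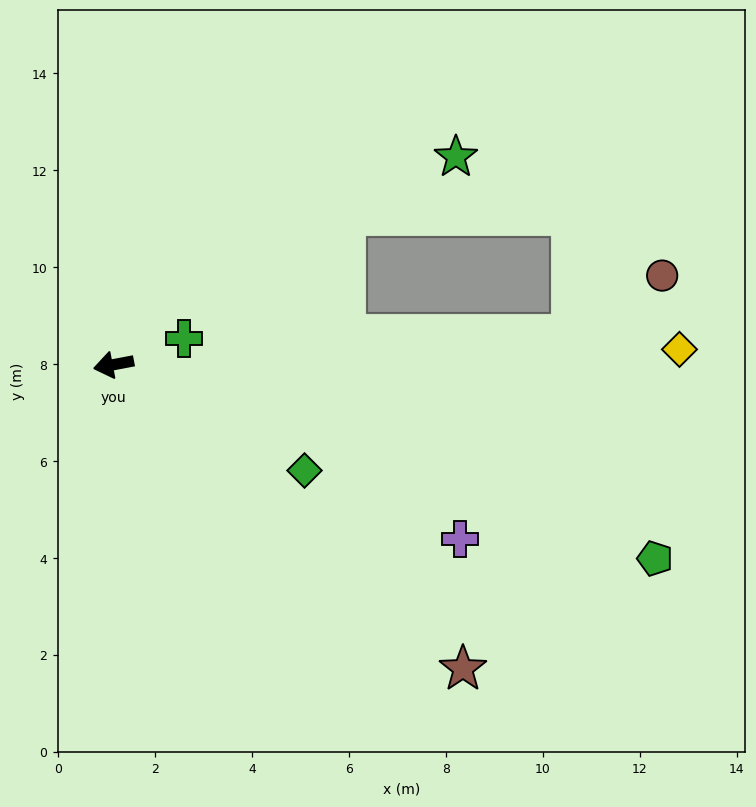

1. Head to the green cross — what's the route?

turn right 170°, forward 1.6 m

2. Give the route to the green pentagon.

turn left 150°, forward 11.9 m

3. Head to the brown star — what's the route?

turn left 128°, forward 9.6 m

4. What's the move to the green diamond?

turn left 140°, forward 4.5 m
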